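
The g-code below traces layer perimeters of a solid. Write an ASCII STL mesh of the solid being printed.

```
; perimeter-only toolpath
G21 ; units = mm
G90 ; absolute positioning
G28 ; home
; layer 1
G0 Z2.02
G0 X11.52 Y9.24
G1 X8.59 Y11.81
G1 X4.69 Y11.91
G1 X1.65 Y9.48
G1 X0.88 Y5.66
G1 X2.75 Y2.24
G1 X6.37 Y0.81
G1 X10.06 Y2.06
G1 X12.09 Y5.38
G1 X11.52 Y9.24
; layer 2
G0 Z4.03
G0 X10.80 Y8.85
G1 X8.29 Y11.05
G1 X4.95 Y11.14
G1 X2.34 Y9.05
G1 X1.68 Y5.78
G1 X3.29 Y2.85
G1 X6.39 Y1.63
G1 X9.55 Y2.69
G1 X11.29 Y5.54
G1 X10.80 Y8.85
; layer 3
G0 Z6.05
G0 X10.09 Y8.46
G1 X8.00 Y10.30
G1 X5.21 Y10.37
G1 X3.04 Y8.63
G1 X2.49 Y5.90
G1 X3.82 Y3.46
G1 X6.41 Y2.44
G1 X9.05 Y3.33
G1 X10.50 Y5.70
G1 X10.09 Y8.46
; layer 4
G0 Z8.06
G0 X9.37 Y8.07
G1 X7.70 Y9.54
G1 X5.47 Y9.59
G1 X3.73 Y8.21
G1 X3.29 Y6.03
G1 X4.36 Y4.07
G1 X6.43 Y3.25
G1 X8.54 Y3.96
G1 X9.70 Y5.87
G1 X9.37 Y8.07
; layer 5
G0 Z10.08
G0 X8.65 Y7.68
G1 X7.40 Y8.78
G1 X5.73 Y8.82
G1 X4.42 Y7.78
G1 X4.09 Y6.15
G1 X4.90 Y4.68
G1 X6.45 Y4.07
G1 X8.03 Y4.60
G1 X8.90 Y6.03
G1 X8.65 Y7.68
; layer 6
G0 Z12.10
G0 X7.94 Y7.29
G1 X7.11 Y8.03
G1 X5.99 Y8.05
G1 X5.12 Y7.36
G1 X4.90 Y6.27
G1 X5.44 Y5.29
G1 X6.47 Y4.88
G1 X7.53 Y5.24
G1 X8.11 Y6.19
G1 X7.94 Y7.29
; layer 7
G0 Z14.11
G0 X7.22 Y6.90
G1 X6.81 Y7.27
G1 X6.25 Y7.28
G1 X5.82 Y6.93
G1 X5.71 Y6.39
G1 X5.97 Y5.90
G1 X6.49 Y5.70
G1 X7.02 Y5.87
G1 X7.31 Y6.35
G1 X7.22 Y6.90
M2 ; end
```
solid part
  facet normal 0.0000 0.0000 -1.0000
    outer loop
      vertex 4.43 12.68 0.00
      vertex 8.89 12.57 0.00
      vertex 12.23 9.63 0.00
    endloop
  endfacet
  facet normal 0.0000 0.0000 -1.0000
    outer loop
      vertex 0.95 9.90 0.00
      vertex 4.43 12.68 0.00
      vertex 12.23 9.63 0.00
    endloop
  endfacet
  facet normal 0.0000 0.0000 -1.0000
    outer loop
      vertex 0.07 5.54 0.00
      vertex 0.95 9.90 0.00
      vertex 12.23 9.63 0.00
    endloop
  endfacet
  facet normal 0.0000 0.0000 -1.0000
    outer loop
      vertex 2.21 1.63 0.00
      vertex 0.07 5.54 0.00
      vertex 12.23 9.63 0.00
    endloop
  endfacet
  facet normal 0.0000 0.0000 -1.0000
    outer loop
      vertex 6.35 0.00 0.00
      vertex 2.21 1.63 0.00
      vertex 12.23 9.63 0.00
    endloop
  endfacet
  facet normal 0.0000 0.0000 -1.0000
    outer loop
      vertex 10.57 1.42 0.00
      vertex 6.35 0.00 0.00
      vertex 12.23 9.63 0.00
    endloop
  endfacet
  facet normal 0.0000 0.0000 -1.0000
    outer loop
      vertex 12.89 5.22 0.00
      vertex 10.57 1.42 0.00
      vertex 12.23 9.63 0.00
    endloop
  endfacet
  facet normal 0.6177 0.7018 0.3548
    outer loop
      vertex 12.23 9.63 0.00
      vertex 8.89 12.57 0.00
      vertex 6.51 6.51 16.13
    endloop
  endfacet
  facet normal 0.0231 0.9347 0.3546
    outer loop
      vertex 8.89 12.57 0.00
      vertex 4.43 12.68 0.00
      vertex 6.51 6.51 16.13
    endloop
  endfacet
  facet normal -0.5836 0.7305 0.3547
    outer loop
      vertex 4.43 12.68 0.00
      vertex 0.95 9.90 0.00
      vertex 6.51 6.51 16.13
    endloop
  endfacet
  facet normal -0.9165 0.1850 0.3548
    outer loop
      vertex 0.95 9.90 0.00
      vertex 0.07 5.54 0.00
      vertex 6.51 6.51 16.13
    endloop
  endfacet
  facet normal -0.8202 -0.4489 0.3545
    outer loop
      vertex 0.07 5.54 0.00
      vertex 2.21 1.63 0.00
      vertex 6.51 6.51 16.13
    endloop
  endfacet
  facet normal -0.3425 -0.8700 0.3545
    outer loop
      vertex 2.21 1.63 0.00
      vertex 6.35 0.00 0.00
      vertex 6.51 6.51 16.13
    endloop
  endfacet
  facet normal 0.2982 -0.8862 0.3547
    outer loop
      vertex 6.35 0.00 0.00
      vertex 10.57 1.42 0.00
      vertex 6.51 6.51 16.13
    endloop
  endfacet
  facet normal 0.7980 -0.4872 0.3546
    outer loop
      vertex 10.57 1.42 0.00
      vertex 12.89 5.22 0.00
      vertex 6.51 6.51 16.13
    endloop
  endfacet
  facet normal 0.9247 0.1384 0.3547
    outer loop
      vertex 12.89 5.22 0.00
      vertex 12.23 9.63 0.00
      vertex 6.51 6.51 16.13
    endloop
  endfacet
endsolid part

The G0 Z moves step by Δz≈2.02 mm. The G1 loops shrink linearly with z, so the solid tapers from its base footprint up to z≈16.1. Closing with a flat bottom cap and the tapered top and triangulating gives 16 facets — a regular 9-sided pyramid, base circumscribed radius ≈ 6.51 mm, apex at z ≈ 16.1 mm.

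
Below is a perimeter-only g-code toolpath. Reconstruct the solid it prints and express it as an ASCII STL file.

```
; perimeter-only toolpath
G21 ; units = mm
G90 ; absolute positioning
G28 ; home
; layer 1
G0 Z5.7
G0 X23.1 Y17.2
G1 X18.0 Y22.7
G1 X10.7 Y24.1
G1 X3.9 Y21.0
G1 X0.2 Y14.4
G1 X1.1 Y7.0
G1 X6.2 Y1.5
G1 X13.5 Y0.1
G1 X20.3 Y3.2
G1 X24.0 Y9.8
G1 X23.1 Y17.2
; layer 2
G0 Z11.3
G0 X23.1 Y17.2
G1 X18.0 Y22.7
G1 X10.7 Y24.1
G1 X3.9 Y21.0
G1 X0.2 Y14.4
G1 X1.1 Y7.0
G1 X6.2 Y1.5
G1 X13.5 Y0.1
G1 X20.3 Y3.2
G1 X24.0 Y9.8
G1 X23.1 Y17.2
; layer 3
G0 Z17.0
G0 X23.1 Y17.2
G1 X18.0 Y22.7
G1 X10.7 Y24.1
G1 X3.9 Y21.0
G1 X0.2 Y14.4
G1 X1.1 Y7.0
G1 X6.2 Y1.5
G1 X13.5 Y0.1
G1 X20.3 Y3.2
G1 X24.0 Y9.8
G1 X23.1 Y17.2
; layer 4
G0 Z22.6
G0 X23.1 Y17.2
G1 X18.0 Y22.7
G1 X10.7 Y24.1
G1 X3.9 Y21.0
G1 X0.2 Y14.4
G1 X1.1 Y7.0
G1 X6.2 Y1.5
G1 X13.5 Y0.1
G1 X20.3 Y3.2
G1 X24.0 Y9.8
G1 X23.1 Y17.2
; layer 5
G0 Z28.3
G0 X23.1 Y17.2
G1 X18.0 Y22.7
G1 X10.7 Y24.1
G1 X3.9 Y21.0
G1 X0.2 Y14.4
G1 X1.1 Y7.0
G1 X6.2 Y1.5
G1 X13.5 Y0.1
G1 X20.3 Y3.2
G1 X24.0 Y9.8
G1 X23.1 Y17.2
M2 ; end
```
solid part
  facet normal 0.0000 0.0000 -1.0000
    outer loop
      vertex 10.7 24.1 0.0
      vertex 18.0 22.7 0.0
      vertex 23.1 17.2 0.0
    endloop
  endfacet
  facet normal 0.0000 0.0000 -1.0000
    outer loop
      vertex 3.9 21.0 0.0
      vertex 10.7 24.1 0.0
      vertex 23.1 17.2 0.0
    endloop
  endfacet
  facet normal 0.0000 0.0000 -1.0000
    outer loop
      vertex 0.2 14.4 0.0
      vertex 3.9 21.0 0.0
      vertex 23.1 17.2 0.0
    endloop
  endfacet
  facet normal 0.0000 0.0000 -1.0000
    outer loop
      vertex 1.1 7.0 0.0
      vertex 0.2 14.4 0.0
      vertex 23.1 17.2 0.0
    endloop
  endfacet
  facet normal 0.0000 0.0000 -1.0000
    outer loop
      vertex 6.2 1.5 0.0
      vertex 1.1 7.0 0.0
      vertex 23.1 17.2 0.0
    endloop
  endfacet
  facet normal 0.0000 0.0000 -1.0000
    outer loop
      vertex 13.5 0.1 0.0
      vertex 6.2 1.5 0.0
      vertex 23.1 17.2 0.0
    endloop
  endfacet
  facet normal 0.0000 0.0000 -1.0000
    outer loop
      vertex 20.3 3.2 0.0
      vertex 13.5 0.1 0.0
      vertex 23.1 17.2 0.0
    endloop
  endfacet
  facet normal 0.0000 0.0000 -1.0000
    outer loop
      vertex 24.0 9.8 0.0
      vertex 20.3 3.2 0.0
      vertex 23.1 17.2 0.0
    endloop
  endfacet
  facet normal 0.0000 0.0000 1.0000
    outer loop
      vertex 23.1 17.2 28.3
      vertex 18.0 22.7 28.3
      vertex 10.7 24.1 28.3
    endloop
  endfacet
  facet normal 0.0000 0.0000 1.0000
    outer loop
      vertex 23.1 17.2 28.3
      vertex 10.7 24.1 28.3
      vertex 3.9 21.0 28.3
    endloop
  endfacet
  facet normal 0.0000 0.0000 1.0000
    outer loop
      vertex 23.1 17.2 28.3
      vertex 3.9 21.0 28.3
      vertex 0.2 14.4 28.3
    endloop
  endfacet
  facet normal 0.0000 0.0000 1.0000
    outer loop
      vertex 23.1 17.2 28.3
      vertex 0.2 14.4 28.3
      vertex 1.1 7.0 28.3
    endloop
  endfacet
  facet normal 0.0000 0.0000 1.0000
    outer loop
      vertex 23.1 17.2 28.3
      vertex 1.1 7.0 28.3
      vertex 6.2 1.5 28.3
    endloop
  endfacet
  facet normal 0.0000 0.0000 1.0000
    outer loop
      vertex 23.1 17.2 28.3
      vertex 6.2 1.5 28.3
      vertex 13.5 0.1 28.3
    endloop
  endfacet
  facet normal 0.0000 0.0000 1.0000
    outer loop
      vertex 23.1 17.2 28.3
      vertex 13.5 0.1 28.3
      vertex 20.3 3.2 28.3
    endloop
  endfacet
  facet normal 0.0000 0.0000 1.0000
    outer loop
      vertex 23.1 17.2 28.3
      vertex 20.3 3.2 28.3
      vertex 24.0 9.8 28.3
    endloop
  endfacet
  facet normal 0.7333 0.6799 0.0000
    outer loop
      vertex 23.1 17.2 0.0
      vertex 18.0 22.7 0.0
      vertex 18.0 22.7 28.3
    endloop
  endfacet
  facet normal 0.7333 0.6799 0.0000
    outer loop
      vertex 23.1 17.2 0.0
      vertex 18.0 22.7 28.3
      vertex 23.1 17.2 28.3
    endloop
  endfacet
  facet normal 0.1883 0.9821 0.0000
    outer loop
      vertex 18.0 22.7 0.0
      vertex 10.7 24.1 0.0
      vertex 10.7 24.1 28.3
    endloop
  endfacet
  facet normal 0.1883 0.9821 0.0000
    outer loop
      vertex 18.0 22.7 0.0
      vertex 10.7 24.1 28.3
      vertex 18.0 22.7 28.3
    endloop
  endfacet
  facet normal -0.4148 0.9099 0.0000
    outer loop
      vertex 10.7 24.1 0.0
      vertex 3.9 21.0 0.0
      vertex 3.9 21.0 28.3
    endloop
  endfacet
  facet normal -0.4148 0.9099 0.0000
    outer loop
      vertex 10.7 24.1 0.0
      vertex 3.9 21.0 28.3
      vertex 10.7 24.1 28.3
    endloop
  endfacet
  facet normal -0.8723 0.4890 0.0000
    outer loop
      vertex 3.9 21.0 0.0
      vertex 0.2 14.4 0.0
      vertex 0.2 14.4 28.3
    endloop
  endfacet
  facet normal -0.8723 0.4890 0.0000
    outer loop
      vertex 3.9 21.0 0.0
      vertex 0.2 14.4 28.3
      vertex 3.9 21.0 28.3
    endloop
  endfacet
  facet normal -0.9927 -0.1207 0.0000
    outer loop
      vertex 0.2 14.4 0.0
      vertex 1.1 7.0 0.0
      vertex 1.1 7.0 28.3
    endloop
  endfacet
  facet normal -0.9927 -0.1207 0.0000
    outer loop
      vertex 0.2 14.4 0.0
      vertex 1.1 7.0 28.3
      vertex 0.2 14.4 28.3
    endloop
  endfacet
  facet normal -0.7333 -0.6799 0.0000
    outer loop
      vertex 1.1 7.0 0.0
      vertex 6.2 1.5 0.0
      vertex 6.2 1.5 28.3
    endloop
  endfacet
  facet normal -0.7333 -0.6799 0.0000
    outer loop
      vertex 1.1 7.0 0.0
      vertex 6.2 1.5 28.3
      vertex 1.1 7.0 28.3
    endloop
  endfacet
  facet normal -0.1883 -0.9821 0.0000
    outer loop
      vertex 6.2 1.5 0.0
      vertex 13.5 0.1 0.0
      vertex 13.5 0.1 28.3
    endloop
  endfacet
  facet normal -0.1883 -0.9821 0.0000
    outer loop
      vertex 6.2 1.5 0.0
      vertex 13.5 0.1 28.3
      vertex 6.2 1.5 28.3
    endloop
  endfacet
  facet normal 0.4148 -0.9099 0.0000
    outer loop
      vertex 13.5 0.1 0.0
      vertex 20.3 3.2 0.0
      vertex 20.3 3.2 28.3
    endloop
  endfacet
  facet normal 0.4148 -0.9099 0.0000
    outer loop
      vertex 13.5 0.1 0.0
      vertex 20.3 3.2 28.3
      vertex 13.5 0.1 28.3
    endloop
  endfacet
  facet normal 0.8723 -0.4890 0.0000
    outer loop
      vertex 20.3 3.2 0.0
      vertex 24.0 9.8 0.0
      vertex 24.0 9.8 28.3
    endloop
  endfacet
  facet normal 0.8723 -0.4890 0.0000
    outer loop
      vertex 20.3 3.2 0.0
      vertex 24.0 9.8 28.3
      vertex 20.3 3.2 28.3
    endloop
  endfacet
  facet normal 0.9927 0.1207 0.0000
    outer loop
      vertex 24.0 9.8 0.0
      vertex 23.1 17.2 0.0
      vertex 23.1 17.2 28.3
    endloop
  endfacet
  facet normal 0.9927 0.1207 0.0000
    outer loop
      vertex 24.0 9.8 0.0
      vertex 23.1 17.2 28.3
      vertex 24.0 9.8 28.3
    endloop
  endfacet
endsolid part

The G0 Z moves step by Δz≈5.7 mm. Every layer's G1 loop is the same polygon, so the solid is a straight extrusion of it from z=0 to z≈28.3. Closing with flat bottom and top caps and triangulating gives 36 facets — a regular 10-sided prism (a cylinder approximated with 10 flat sides), circumscribed radius ≈ 12.1 mm, height ≈ 28.3 mm.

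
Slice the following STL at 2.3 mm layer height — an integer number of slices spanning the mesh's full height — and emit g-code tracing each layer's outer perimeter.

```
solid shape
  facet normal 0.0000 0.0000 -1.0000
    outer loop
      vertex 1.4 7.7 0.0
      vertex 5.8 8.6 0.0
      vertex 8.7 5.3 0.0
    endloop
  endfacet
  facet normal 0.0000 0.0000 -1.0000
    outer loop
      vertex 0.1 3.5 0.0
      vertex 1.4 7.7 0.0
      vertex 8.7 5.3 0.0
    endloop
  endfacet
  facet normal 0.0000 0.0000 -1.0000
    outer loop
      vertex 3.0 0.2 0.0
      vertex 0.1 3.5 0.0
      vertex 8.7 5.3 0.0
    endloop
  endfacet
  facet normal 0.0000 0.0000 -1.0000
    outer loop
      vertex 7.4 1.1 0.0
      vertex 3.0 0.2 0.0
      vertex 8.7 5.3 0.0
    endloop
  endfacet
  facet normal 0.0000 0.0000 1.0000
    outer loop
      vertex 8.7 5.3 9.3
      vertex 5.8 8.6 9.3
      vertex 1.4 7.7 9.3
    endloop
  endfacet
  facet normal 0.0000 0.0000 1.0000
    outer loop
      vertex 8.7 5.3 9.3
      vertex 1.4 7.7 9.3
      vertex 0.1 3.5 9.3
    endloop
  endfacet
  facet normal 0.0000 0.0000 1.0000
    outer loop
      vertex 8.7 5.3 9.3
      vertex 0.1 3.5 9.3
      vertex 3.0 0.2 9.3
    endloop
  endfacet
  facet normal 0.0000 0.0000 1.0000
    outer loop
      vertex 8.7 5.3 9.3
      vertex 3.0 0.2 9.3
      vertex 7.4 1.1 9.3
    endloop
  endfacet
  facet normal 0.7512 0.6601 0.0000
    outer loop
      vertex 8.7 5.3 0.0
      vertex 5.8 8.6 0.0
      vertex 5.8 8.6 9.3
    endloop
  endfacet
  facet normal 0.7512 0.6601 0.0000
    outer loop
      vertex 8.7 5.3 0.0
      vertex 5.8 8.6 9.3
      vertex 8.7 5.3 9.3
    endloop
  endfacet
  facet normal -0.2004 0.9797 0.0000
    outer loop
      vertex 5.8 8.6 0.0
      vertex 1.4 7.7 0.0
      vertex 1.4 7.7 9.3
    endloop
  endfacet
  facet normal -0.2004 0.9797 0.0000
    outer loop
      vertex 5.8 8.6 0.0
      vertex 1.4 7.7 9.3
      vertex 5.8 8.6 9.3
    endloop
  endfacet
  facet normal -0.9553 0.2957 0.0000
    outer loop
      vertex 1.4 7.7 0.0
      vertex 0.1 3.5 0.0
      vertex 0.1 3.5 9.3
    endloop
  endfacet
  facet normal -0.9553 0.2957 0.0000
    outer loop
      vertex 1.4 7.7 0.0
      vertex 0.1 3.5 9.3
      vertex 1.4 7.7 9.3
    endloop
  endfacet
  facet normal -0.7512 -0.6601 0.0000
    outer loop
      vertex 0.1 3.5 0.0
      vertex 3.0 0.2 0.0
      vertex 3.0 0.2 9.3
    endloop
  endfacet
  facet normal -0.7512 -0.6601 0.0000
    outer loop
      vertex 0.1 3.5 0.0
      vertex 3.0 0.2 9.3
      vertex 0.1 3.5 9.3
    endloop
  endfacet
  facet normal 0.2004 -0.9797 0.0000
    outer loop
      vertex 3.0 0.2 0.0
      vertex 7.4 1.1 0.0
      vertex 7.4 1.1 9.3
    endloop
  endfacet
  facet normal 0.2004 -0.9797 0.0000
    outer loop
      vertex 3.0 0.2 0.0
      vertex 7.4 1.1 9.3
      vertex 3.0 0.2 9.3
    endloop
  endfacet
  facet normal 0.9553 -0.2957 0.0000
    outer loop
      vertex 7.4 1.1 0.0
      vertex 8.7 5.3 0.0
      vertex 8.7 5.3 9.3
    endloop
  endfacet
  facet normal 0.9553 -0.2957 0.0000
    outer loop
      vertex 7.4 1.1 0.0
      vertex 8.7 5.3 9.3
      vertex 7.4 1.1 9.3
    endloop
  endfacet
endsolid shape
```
; perimeter-only toolpath
G21 ; units = mm
G90 ; absolute positioning
G28 ; home
; layer 1
G0 Z2.3
G0 X8.7 Y5.3
G1 X5.8 Y8.6
G1 X1.4 Y7.7
G1 X0.1 Y3.5
G1 X3.0 Y0.2
G1 X7.4 Y1.1
G1 X8.7 Y5.3
; layer 2
G0 Z4.7
G0 X8.7 Y5.3
G1 X5.8 Y8.6
G1 X1.4 Y7.7
G1 X0.1 Y3.5
G1 X3.0 Y0.2
G1 X7.4 Y1.1
G1 X8.7 Y5.3
; layer 3
G0 Z7.0
G0 X8.7 Y5.3
G1 X5.8 Y8.6
G1 X1.4 Y7.7
G1 X0.1 Y3.5
G1 X3.0 Y0.2
G1 X7.4 Y1.1
G1 X8.7 Y5.3
; layer 4
G0 Z9.3
G0 X8.7 Y5.3
G1 X5.8 Y8.6
G1 X1.4 Y7.7
G1 X0.1 Y3.5
G1 X3.0 Y0.2
G1 X7.4 Y1.1
G1 X8.7 Y5.3
M2 ; end

The solid is a regular 6-sided prism (a cylinder approximated with 6 flat sides), circumscribed radius ≈ 4.4 mm, height ≈ 9.3 mm. Slicing at Δz = 2.3 mm — 4 equal slices spanning the solid's height, so layer i sits at z = i·h/4 — gives 4 non-empty perimeters. Each is a 6-segment closed polygon; G0 lifts to the layer z and rapids to the start vertex, then G1 traces the edges.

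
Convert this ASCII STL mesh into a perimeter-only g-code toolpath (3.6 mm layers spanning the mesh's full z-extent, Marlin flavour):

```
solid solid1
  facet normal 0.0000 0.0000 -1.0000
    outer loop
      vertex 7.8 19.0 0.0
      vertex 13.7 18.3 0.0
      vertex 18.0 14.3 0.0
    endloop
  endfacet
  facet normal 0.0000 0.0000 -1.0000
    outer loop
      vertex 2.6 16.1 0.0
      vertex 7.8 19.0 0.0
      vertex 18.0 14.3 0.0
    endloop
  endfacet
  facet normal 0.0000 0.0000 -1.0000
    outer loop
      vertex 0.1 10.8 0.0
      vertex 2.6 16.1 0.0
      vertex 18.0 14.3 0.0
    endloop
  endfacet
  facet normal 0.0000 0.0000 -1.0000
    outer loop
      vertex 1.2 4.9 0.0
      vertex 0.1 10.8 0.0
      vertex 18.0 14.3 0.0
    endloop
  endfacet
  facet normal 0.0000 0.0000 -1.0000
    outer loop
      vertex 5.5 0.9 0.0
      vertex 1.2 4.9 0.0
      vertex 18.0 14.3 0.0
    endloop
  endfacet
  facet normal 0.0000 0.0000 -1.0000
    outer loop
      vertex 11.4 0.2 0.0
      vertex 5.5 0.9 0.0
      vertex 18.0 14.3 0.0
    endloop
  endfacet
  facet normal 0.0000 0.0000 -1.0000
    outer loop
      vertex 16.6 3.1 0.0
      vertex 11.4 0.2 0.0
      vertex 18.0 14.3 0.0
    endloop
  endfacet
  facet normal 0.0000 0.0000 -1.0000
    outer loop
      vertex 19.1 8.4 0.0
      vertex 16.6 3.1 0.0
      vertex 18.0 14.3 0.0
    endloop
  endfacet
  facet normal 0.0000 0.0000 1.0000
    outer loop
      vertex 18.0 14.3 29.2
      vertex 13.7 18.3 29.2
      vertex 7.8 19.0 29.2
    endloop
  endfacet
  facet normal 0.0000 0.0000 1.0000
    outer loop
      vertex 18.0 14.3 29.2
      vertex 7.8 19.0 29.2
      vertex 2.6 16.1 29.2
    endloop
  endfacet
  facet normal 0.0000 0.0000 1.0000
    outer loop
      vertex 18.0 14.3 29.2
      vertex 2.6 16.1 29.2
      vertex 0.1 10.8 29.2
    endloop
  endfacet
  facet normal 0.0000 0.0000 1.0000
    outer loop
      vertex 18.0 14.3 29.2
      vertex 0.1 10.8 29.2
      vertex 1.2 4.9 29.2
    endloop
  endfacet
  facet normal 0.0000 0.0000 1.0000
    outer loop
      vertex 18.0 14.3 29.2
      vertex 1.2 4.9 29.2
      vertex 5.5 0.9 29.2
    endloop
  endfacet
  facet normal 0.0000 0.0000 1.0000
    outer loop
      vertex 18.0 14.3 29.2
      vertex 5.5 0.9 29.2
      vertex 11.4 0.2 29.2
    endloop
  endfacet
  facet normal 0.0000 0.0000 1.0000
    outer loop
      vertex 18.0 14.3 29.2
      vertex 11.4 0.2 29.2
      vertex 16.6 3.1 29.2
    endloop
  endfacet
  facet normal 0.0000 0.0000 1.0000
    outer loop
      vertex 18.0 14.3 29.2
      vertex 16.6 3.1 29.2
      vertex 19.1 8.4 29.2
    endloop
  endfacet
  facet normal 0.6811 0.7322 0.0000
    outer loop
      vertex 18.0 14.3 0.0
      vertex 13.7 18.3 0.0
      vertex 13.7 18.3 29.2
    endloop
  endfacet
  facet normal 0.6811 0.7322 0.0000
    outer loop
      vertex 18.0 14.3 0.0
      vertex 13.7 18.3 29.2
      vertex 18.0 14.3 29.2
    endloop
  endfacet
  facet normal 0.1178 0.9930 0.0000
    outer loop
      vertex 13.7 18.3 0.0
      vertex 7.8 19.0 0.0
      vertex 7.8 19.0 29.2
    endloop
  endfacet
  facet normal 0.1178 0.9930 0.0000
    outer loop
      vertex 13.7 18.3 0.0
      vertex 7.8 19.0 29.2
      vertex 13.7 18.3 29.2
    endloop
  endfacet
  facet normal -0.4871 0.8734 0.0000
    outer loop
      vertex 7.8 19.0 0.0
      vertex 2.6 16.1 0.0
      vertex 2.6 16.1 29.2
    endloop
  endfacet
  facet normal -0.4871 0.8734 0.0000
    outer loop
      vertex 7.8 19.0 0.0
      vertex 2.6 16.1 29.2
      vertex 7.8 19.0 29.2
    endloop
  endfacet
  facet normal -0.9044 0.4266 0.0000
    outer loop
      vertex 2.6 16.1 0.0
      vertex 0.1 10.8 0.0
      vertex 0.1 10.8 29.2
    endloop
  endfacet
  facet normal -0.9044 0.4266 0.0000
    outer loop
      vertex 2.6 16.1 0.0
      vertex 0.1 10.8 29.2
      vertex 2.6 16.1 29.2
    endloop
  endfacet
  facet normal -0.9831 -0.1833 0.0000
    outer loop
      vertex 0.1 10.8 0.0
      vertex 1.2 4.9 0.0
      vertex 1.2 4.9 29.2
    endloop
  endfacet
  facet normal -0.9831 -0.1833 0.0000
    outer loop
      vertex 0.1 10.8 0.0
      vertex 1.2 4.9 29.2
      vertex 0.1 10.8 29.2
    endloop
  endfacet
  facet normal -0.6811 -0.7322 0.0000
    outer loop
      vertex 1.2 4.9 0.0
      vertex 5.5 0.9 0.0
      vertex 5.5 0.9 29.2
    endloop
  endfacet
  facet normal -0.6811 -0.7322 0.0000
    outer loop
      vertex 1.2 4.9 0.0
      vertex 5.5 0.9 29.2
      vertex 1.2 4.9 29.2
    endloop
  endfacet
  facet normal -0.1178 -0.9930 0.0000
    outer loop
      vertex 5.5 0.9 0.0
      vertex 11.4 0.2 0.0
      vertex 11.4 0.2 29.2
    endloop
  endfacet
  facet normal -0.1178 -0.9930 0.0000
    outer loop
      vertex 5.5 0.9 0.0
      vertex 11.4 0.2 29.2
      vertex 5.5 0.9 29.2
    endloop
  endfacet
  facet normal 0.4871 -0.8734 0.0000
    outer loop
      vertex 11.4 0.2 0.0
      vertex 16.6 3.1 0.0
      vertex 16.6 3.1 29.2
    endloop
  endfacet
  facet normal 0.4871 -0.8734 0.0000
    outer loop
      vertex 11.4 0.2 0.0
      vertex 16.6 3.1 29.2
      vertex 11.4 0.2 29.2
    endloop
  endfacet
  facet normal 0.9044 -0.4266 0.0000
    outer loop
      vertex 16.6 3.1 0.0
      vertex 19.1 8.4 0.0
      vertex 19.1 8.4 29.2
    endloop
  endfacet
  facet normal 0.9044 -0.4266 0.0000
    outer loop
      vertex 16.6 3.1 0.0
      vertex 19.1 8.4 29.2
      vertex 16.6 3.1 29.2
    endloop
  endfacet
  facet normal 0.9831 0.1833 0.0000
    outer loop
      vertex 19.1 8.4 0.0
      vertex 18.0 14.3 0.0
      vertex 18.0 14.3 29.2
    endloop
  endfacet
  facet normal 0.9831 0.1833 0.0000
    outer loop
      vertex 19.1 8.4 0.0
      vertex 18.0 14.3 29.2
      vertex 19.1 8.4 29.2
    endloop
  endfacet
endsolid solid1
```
; perimeter-only toolpath
G21 ; units = mm
G90 ; absolute positioning
G28 ; home
; layer 1
G0 Z3.6
G0 X18.0 Y14.3
G1 X13.7 Y18.3
G1 X7.8 Y19.0
G1 X2.6 Y16.1
G1 X0.1 Y10.8
G1 X1.2 Y4.9
G1 X5.5 Y0.9
G1 X11.4 Y0.2
G1 X16.6 Y3.1
G1 X19.1 Y8.4
G1 X18.0 Y14.3
; layer 2
G0 Z7.3
G0 X18.0 Y14.3
G1 X13.7 Y18.3
G1 X7.8 Y19.0
G1 X2.6 Y16.1
G1 X0.1 Y10.8
G1 X1.2 Y4.9
G1 X5.5 Y0.9
G1 X11.4 Y0.2
G1 X16.6 Y3.1
G1 X19.1 Y8.4
G1 X18.0 Y14.3
; layer 3
G0 Z10.9
G0 X18.0 Y14.3
G1 X13.7 Y18.3
G1 X7.8 Y19.0
G1 X2.6 Y16.1
G1 X0.1 Y10.8
G1 X1.2 Y4.9
G1 X5.5 Y0.9
G1 X11.4 Y0.2
G1 X16.6 Y3.1
G1 X19.1 Y8.4
G1 X18.0 Y14.3
; layer 4
G0 Z14.6
G0 X18.0 Y14.3
G1 X13.7 Y18.3
G1 X7.8 Y19.0
G1 X2.6 Y16.1
G1 X0.1 Y10.8
G1 X1.2 Y4.9
G1 X5.5 Y0.9
G1 X11.4 Y0.2
G1 X16.6 Y3.1
G1 X19.1 Y8.4
G1 X18.0 Y14.3
; layer 5
G0 Z18.2
G0 X18.0 Y14.3
G1 X13.7 Y18.3
G1 X7.8 Y19.0
G1 X2.6 Y16.1
G1 X0.1 Y10.8
G1 X1.2 Y4.9
G1 X5.5 Y0.9
G1 X11.4 Y0.2
G1 X16.6 Y3.1
G1 X19.1 Y8.4
G1 X18.0 Y14.3
; layer 6
G0 Z21.9
G0 X18.0 Y14.3
G1 X13.7 Y18.3
G1 X7.8 Y19.0
G1 X2.6 Y16.1
G1 X0.1 Y10.8
G1 X1.2 Y4.9
G1 X5.5 Y0.9
G1 X11.4 Y0.2
G1 X16.6 Y3.1
G1 X19.1 Y8.4
G1 X18.0 Y14.3
; layer 7
G0 Z25.6
G0 X18.0 Y14.3
G1 X13.7 Y18.3
G1 X7.8 Y19.0
G1 X2.6 Y16.1
G1 X0.1 Y10.8
G1 X1.2 Y4.9
G1 X5.5 Y0.9
G1 X11.4 Y0.2
G1 X16.6 Y3.1
G1 X19.1 Y8.4
G1 X18.0 Y14.3
; layer 8
G0 Z29.2
G0 X18.0 Y14.3
G1 X13.7 Y18.3
G1 X7.8 Y19.0
G1 X2.6 Y16.1
G1 X0.1 Y10.8
G1 X1.2 Y4.9
G1 X5.5 Y0.9
G1 X11.4 Y0.2
G1 X16.6 Y3.1
G1 X19.1 Y8.4
G1 X18.0 Y14.3
M2 ; end

The solid is a regular 10-sided prism (a cylinder approximated with 10 flat sides), circumscribed radius ≈ 9.6 mm, height ≈ 29.2 mm. Slicing at Δz = 3.6 mm — 8 equal slices spanning the solid's height, so layer i sits at z = i·h/8 — gives 8 non-empty perimeters. Each is a 10-segment closed polygon; G0 lifts to the layer z and rapids to the start vertex, then G1 traces the edges.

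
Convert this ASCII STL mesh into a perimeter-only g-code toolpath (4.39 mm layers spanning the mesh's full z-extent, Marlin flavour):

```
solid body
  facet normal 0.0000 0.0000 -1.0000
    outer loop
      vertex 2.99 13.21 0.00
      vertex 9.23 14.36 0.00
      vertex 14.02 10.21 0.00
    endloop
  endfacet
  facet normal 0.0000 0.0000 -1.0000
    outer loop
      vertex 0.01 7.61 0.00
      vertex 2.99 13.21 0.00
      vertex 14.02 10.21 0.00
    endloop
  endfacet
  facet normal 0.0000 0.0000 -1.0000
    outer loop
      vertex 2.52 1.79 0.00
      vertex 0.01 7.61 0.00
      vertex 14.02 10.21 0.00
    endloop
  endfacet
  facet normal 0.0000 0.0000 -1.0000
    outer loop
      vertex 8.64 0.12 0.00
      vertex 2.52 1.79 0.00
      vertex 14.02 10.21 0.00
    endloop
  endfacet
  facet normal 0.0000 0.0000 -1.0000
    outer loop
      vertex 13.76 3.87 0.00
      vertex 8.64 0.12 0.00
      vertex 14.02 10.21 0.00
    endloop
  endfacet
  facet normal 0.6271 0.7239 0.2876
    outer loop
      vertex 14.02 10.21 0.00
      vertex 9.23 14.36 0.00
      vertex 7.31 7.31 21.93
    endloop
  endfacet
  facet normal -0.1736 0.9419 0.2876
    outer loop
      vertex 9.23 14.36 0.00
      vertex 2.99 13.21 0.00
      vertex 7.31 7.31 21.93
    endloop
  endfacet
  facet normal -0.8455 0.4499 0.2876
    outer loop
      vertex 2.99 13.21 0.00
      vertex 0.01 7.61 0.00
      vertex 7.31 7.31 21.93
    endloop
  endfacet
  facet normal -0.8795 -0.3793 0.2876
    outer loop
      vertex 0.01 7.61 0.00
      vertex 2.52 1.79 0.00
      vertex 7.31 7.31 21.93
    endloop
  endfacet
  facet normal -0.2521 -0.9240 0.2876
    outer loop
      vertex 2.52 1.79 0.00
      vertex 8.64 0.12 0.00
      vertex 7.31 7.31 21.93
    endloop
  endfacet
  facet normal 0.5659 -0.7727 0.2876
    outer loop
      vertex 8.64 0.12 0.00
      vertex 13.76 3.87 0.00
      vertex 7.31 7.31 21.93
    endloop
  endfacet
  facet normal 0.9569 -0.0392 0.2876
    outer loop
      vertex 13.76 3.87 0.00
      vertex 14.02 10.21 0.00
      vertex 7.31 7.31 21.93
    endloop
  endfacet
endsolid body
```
; perimeter-only toolpath
G21 ; units = mm
G90 ; absolute positioning
G28 ; home
; layer 1
G0 Z4.39
G0 X12.68 Y9.63
G1 X8.85 Y12.95
G1 X3.85 Y12.03
G1 X1.47 Y7.55
G1 X3.48 Y2.89
G1 X8.37 Y1.56
G1 X12.47 Y4.56
G1 X12.68 Y9.63
; layer 2
G0 Z8.77
G0 X11.34 Y9.05
G1 X8.46 Y11.54
G1 X4.72 Y10.85
G1 X2.93 Y7.49
G1 X4.44 Y4.00
G1 X8.11 Y3.00
G1 X11.18 Y5.25
G1 X11.34 Y9.05
; layer 3
G0 Z13.16
G0 X9.99 Y8.47
G1 X8.08 Y10.13
G1 X5.58 Y9.67
G1 X4.39 Y7.43
G1 X5.39 Y5.10
G1 X7.84 Y4.43
G1 X9.89 Y5.93
G1 X9.99 Y8.47
; layer 4
G0 Z17.54
G0 X8.65 Y7.89
G1 X7.69 Y8.72
G1 X6.45 Y8.49
G1 X5.85 Y7.37
G1 X6.35 Y6.21
G1 X7.58 Y5.87
G1 X8.60 Y6.62
G1 X8.65 Y7.89
M2 ; end

The solid is a regular 7-sided pyramid, base circumscribed radius ≈ 7.31 mm, apex at z ≈ 21.9 mm. Slicing at Δz = 4.39 mm — 5 equal slices spanning the solid's height, so layer i sits at z = i·h/5 — gives 4 non-empty perimeters. Each is a 7-segment closed polygon; G0 lifts to the layer z and rapids to the start vertex, then G1 traces the edges. The cross-section shrinks linearly with z (the slice at the apex is degenerate and omitted).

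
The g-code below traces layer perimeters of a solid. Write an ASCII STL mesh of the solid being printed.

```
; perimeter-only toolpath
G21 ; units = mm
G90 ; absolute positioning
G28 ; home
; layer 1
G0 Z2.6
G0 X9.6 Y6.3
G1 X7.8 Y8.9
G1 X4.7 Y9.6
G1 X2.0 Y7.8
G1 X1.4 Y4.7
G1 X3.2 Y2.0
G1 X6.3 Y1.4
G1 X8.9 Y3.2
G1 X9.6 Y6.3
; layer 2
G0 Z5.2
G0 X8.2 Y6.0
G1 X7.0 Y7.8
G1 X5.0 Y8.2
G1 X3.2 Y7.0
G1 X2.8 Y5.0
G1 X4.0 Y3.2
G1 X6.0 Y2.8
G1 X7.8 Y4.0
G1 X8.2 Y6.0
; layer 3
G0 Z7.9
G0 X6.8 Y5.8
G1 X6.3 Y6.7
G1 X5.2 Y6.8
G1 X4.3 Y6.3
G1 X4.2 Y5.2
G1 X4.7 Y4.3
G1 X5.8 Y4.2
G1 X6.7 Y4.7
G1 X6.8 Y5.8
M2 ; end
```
solid part
  facet normal 0.0000 0.0000 -1.0000
    outer loop
      vertex 4.4 10.9 0.0
      vertex 8.6 10.1 0.0
      vertex 10.9 6.6 0.0
    endloop
  endfacet
  facet normal 0.0000 0.0000 -1.0000
    outer loop
      vertex 0.9 8.6 0.0
      vertex 4.4 10.9 0.0
      vertex 10.9 6.6 0.0
    endloop
  endfacet
  facet normal 0.0000 0.0000 -1.0000
    outer loop
      vertex 0.1 4.4 0.0
      vertex 0.9 8.6 0.0
      vertex 10.9 6.6 0.0
    endloop
  endfacet
  facet normal 0.0000 0.0000 -1.0000
    outer loop
      vertex 2.4 0.9 0.0
      vertex 0.1 4.4 0.0
      vertex 10.9 6.6 0.0
    endloop
  endfacet
  facet normal 0.0000 0.0000 -1.0000
    outer loop
      vertex 6.6 0.1 0.0
      vertex 2.4 0.9 0.0
      vertex 10.9 6.6 0.0
    endloop
  endfacet
  facet normal 0.0000 0.0000 -1.0000
    outer loop
      vertex 10.1 2.4 0.0
      vertex 6.6 0.1 0.0
      vertex 10.9 6.6 0.0
    endloop
  endfacet
  facet normal 0.7512 0.4937 0.4381
    outer loop
      vertex 10.9 6.6 0.0
      vertex 8.6 10.1 0.0
      vertex 5.5 5.5 10.5
    endloop
  endfacet
  facet normal 0.1683 0.8837 0.4368
    outer loop
      vertex 8.6 10.1 0.0
      vertex 4.4 10.9 0.0
      vertex 5.5 5.5 10.5
    endloop
  endfacet
  facet normal -0.4937 0.7512 0.4381
    outer loop
      vertex 4.4 10.9 0.0
      vertex 0.9 8.6 0.0
      vertex 5.5 5.5 10.5
    endloop
  endfacet
  facet normal -0.8837 0.1683 0.4368
    outer loop
      vertex 0.9 8.6 0.0
      vertex 0.1 4.4 0.0
      vertex 5.5 5.5 10.5
    endloop
  endfacet
  facet normal -0.7512 -0.4937 0.4381
    outer loop
      vertex 0.1 4.4 0.0
      vertex 2.4 0.9 0.0
      vertex 5.5 5.5 10.5
    endloop
  endfacet
  facet normal -0.1683 -0.8837 0.4368
    outer loop
      vertex 2.4 0.9 0.0
      vertex 6.6 0.1 0.0
      vertex 5.5 5.5 10.5
    endloop
  endfacet
  facet normal 0.4937 -0.7512 0.4381
    outer loop
      vertex 6.6 0.1 0.0
      vertex 10.1 2.4 0.0
      vertex 5.5 5.5 10.5
    endloop
  endfacet
  facet normal 0.8837 -0.1683 0.4368
    outer loop
      vertex 10.1 2.4 0.0
      vertex 10.9 6.6 0.0
      vertex 5.5 5.5 10.5
    endloop
  endfacet
endsolid part

The G0 Z moves step by Δz≈2.6 mm. The G1 loops shrink linearly with z, so the solid tapers from its base footprint up to z≈10.5. Closing with a flat bottom cap and the tapered top and triangulating gives 14 facets — a regular 8-sided pyramid, base circumscribed radius ≈ 5.5 mm, apex at z ≈ 10.5 mm.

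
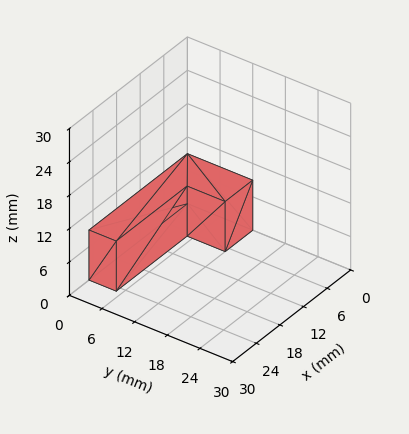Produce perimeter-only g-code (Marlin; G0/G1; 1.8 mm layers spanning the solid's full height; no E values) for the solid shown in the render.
Reading the render: the shape is an L-shaped prism: outer 25 × 12 mm, arm thicknesses ≈ 5 mm (horizontal) and 7 mm (vertical), extruded 9 mm in z (dimensions read to the nearest mm from the axis ticks). For the g-code, the solid's height is divided into equal slices at the stated Δz and each level perimeter traced with G1 moves after a G0 lift.

; perimeter-only toolpath
G21 ; units = mm
G90 ; absolute positioning
G28 ; home
; layer 1
G0 Z1.8
G0 X0.0 Y0.0
G1 X25.0 Y0.0
G1 X25.0 Y5.0
G1 X7.0 Y5.0
G1 X7.0 Y12.0
G1 X0.0 Y12.0
G1 X0.0 Y0.0
; layer 2
G0 Z3.6
G0 X0.0 Y0.0
G1 X25.0 Y0.0
G1 X25.0 Y5.0
G1 X7.0 Y5.0
G1 X7.0 Y12.0
G1 X0.0 Y12.0
G1 X0.0 Y0.0
; layer 3
G0 Z5.4
G0 X0.0 Y0.0
G1 X25.0 Y0.0
G1 X25.0 Y5.0
G1 X7.0 Y5.0
G1 X7.0 Y12.0
G1 X0.0 Y12.0
G1 X0.0 Y0.0
; layer 4
G0 Z7.2
G0 X0.0 Y0.0
G1 X25.0 Y0.0
G1 X25.0 Y5.0
G1 X7.0 Y5.0
G1 X7.0 Y12.0
G1 X0.0 Y12.0
G1 X0.0 Y0.0
; layer 5
G0 Z9.0
G0 X0.0 Y0.0
G1 X25.0 Y0.0
G1 X25.0 Y5.0
G1 X7.0 Y5.0
G1 X7.0 Y12.0
G1 X0.0 Y12.0
G1 X0.0 Y0.0
M2 ; end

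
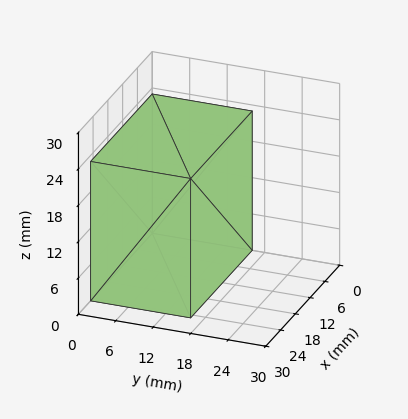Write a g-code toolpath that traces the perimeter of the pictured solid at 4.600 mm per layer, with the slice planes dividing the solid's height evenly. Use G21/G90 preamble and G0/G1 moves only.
Reading the render: the shape is a rectangular box, roughly 25 × 16 mm footprint and 23 mm tall (dimensions read to the nearest mm from the axis ticks). For the g-code, the solid's height is divided into equal slices at the stated Δz and each level perimeter traced with G1 moves after a G0 lift.

; perimeter-only toolpath
G21 ; units = mm
G90 ; absolute positioning
G28 ; home
; layer 1
G0 Z4.600
G0 X0.000 Y0.000
G1 X25.000 Y0.000
G1 X25.000 Y16.000
G1 X0.000 Y16.000
G1 X0.000 Y0.000
; layer 2
G0 Z9.200
G0 X0.000 Y0.000
G1 X25.000 Y0.000
G1 X25.000 Y16.000
G1 X0.000 Y16.000
G1 X0.000 Y0.000
; layer 3
G0 Z13.800
G0 X0.000 Y0.000
G1 X25.000 Y0.000
G1 X25.000 Y16.000
G1 X0.000 Y16.000
G1 X0.000 Y0.000
; layer 4
G0 Z18.400
G0 X0.000 Y0.000
G1 X25.000 Y0.000
G1 X25.000 Y16.000
G1 X0.000 Y16.000
G1 X0.000 Y0.000
; layer 5
G0 Z23.000
G0 X0.000 Y0.000
G1 X25.000 Y0.000
G1 X25.000 Y16.000
G1 X0.000 Y16.000
G1 X0.000 Y0.000
M2 ; end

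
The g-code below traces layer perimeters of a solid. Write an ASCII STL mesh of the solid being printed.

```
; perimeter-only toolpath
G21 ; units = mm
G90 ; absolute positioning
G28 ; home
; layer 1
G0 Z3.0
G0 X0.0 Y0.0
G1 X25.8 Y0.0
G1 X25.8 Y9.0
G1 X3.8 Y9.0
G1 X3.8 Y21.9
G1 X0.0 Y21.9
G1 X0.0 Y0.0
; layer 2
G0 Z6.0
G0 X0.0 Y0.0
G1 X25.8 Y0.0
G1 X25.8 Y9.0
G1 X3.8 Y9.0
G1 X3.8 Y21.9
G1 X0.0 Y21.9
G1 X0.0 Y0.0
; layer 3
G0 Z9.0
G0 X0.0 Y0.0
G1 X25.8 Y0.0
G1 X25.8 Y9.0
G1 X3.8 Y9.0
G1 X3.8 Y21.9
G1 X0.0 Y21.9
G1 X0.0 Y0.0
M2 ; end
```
solid part
  facet normal 0.0000 0.0000 -1.0000
    outer loop
      vertex 25.8 9.0 0.0
      vertex 25.8 0.0 0.0
      vertex 0.0 0.0 0.0
    endloop
  endfacet
  facet normal 0.0000 0.0000 -1.0000
    outer loop
      vertex 3.8 9.0 0.0
      vertex 25.8 9.0 0.0
      vertex 0.0 0.0 0.0
    endloop
  endfacet
  facet normal 0.0000 0.0000 -1.0000
    outer loop
      vertex 3.8 21.9 0.0
      vertex 3.8 9.0 0.0
      vertex 0.0 0.0 0.0
    endloop
  endfacet
  facet normal 0.0000 0.0000 -1.0000
    outer loop
      vertex 0.0 21.9 0.0
      vertex 3.8 21.9 0.0
      vertex 0.0 0.0 0.0
    endloop
  endfacet
  facet normal 0.0000 0.0000 1.0000
    outer loop
      vertex 0.0 0.0 9.0
      vertex 25.8 0.0 9.0
      vertex 25.8 9.0 9.0
    endloop
  endfacet
  facet normal 0.0000 0.0000 1.0000
    outer loop
      vertex 0.0 0.0 9.0
      vertex 25.8 9.0 9.0
      vertex 3.8 9.0 9.0
    endloop
  endfacet
  facet normal 0.0000 0.0000 1.0000
    outer loop
      vertex 0.0 0.0 9.0
      vertex 3.8 9.0 9.0
      vertex 3.8 21.9 9.0
    endloop
  endfacet
  facet normal 0.0000 0.0000 1.0000
    outer loop
      vertex 0.0 0.0 9.0
      vertex 3.8 21.9 9.0
      vertex 0.0 21.9 9.0
    endloop
  endfacet
  facet normal 0.0000 -1.0000 0.0000
    outer loop
      vertex 0.0 0.0 0.0
      vertex 25.8 0.0 0.0
      vertex 25.8 0.0 9.0
    endloop
  endfacet
  facet normal 0.0000 -1.0000 0.0000
    outer loop
      vertex 0.0 0.0 0.0
      vertex 25.8 0.0 9.0
      vertex 0.0 0.0 9.0
    endloop
  endfacet
  facet normal 1.0000 0.0000 0.0000
    outer loop
      vertex 25.8 0.0 0.0
      vertex 25.8 9.0 0.0
      vertex 25.8 9.0 9.0
    endloop
  endfacet
  facet normal 1.0000 0.0000 0.0000
    outer loop
      vertex 25.8 0.0 0.0
      vertex 25.8 9.0 9.0
      vertex 25.8 0.0 9.0
    endloop
  endfacet
  facet normal 0.0000 1.0000 0.0000
    outer loop
      vertex 25.8 9.0 0.0
      vertex 3.8 9.0 0.0
      vertex 3.8 9.0 9.0
    endloop
  endfacet
  facet normal 0.0000 1.0000 0.0000
    outer loop
      vertex 25.8 9.0 0.0
      vertex 3.8 9.0 9.0
      vertex 25.8 9.0 9.0
    endloop
  endfacet
  facet normal 1.0000 0.0000 0.0000
    outer loop
      vertex 3.8 9.0 0.0
      vertex 3.8 21.9 0.0
      vertex 3.8 21.9 9.0
    endloop
  endfacet
  facet normal 1.0000 0.0000 0.0000
    outer loop
      vertex 3.8 9.0 0.0
      vertex 3.8 21.9 9.0
      vertex 3.8 9.0 9.0
    endloop
  endfacet
  facet normal 0.0000 1.0000 0.0000
    outer loop
      vertex 3.8 21.9 0.0
      vertex 0.0 21.9 0.0
      vertex 0.0 21.9 9.0
    endloop
  endfacet
  facet normal 0.0000 1.0000 0.0000
    outer loop
      vertex 3.8 21.9 0.0
      vertex 0.0 21.9 9.0
      vertex 3.8 21.9 9.0
    endloop
  endfacet
  facet normal -1.0000 0.0000 0.0000
    outer loop
      vertex 0.0 21.9 0.0
      vertex 0.0 0.0 0.0
      vertex 0.0 0.0 9.0
    endloop
  endfacet
  facet normal -1.0000 0.0000 0.0000
    outer loop
      vertex 0.0 21.9 0.0
      vertex 0.0 0.0 9.0
      vertex 0.0 21.9 9.0
    endloop
  endfacet
endsolid part

The G0 Z moves step by Δz≈3.0 mm. Every layer's G1 loop is the same polygon, so the solid is a straight extrusion of it from z=0 to z≈9. Closing with flat bottom and top caps and triangulating gives 20 facets — an L-shaped prism: outer 25.8 × 21.9 mm, arm thicknesses ≈ 9 mm (horizontal) and 3.8 mm (vertical), extruded 9 mm in z.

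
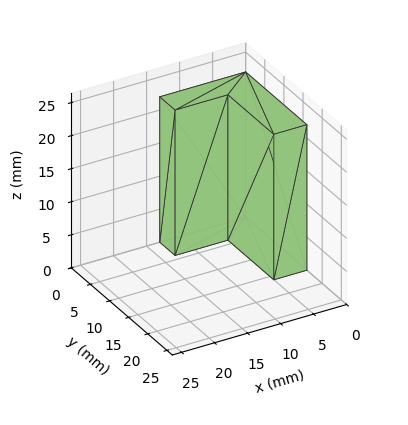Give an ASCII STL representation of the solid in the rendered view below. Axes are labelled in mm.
Reading the render: the shape is an L-shaped prism: outer 13 × 16 mm, arm thicknesses ≈ 4 mm (horizontal) and 5 mm (vertical), extruded 22 mm in z (dimensions read to the nearest mm from the axis ticks). For the STL, each face is triangulated and given an outward normal.

solid part
  facet normal 0.0000 0.0000 -1.0000
    outer loop
      vertex 13.00 4.00 0.00
      vertex 13.00 0.00 0.00
      vertex 0.00 0.00 0.00
    endloop
  endfacet
  facet normal 0.0000 0.0000 -1.0000
    outer loop
      vertex 5.00 4.00 0.00
      vertex 13.00 4.00 0.00
      vertex 0.00 0.00 0.00
    endloop
  endfacet
  facet normal 0.0000 0.0000 -1.0000
    outer loop
      vertex 5.00 16.00 0.00
      vertex 5.00 4.00 0.00
      vertex 0.00 0.00 0.00
    endloop
  endfacet
  facet normal 0.0000 0.0000 -1.0000
    outer loop
      vertex 0.00 16.00 0.00
      vertex 5.00 16.00 0.00
      vertex 0.00 0.00 0.00
    endloop
  endfacet
  facet normal 0.0000 0.0000 1.0000
    outer loop
      vertex 0.00 0.00 22.00
      vertex 13.00 0.00 22.00
      vertex 13.00 4.00 22.00
    endloop
  endfacet
  facet normal 0.0000 0.0000 1.0000
    outer loop
      vertex 0.00 0.00 22.00
      vertex 13.00 4.00 22.00
      vertex 5.00 4.00 22.00
    endloop
  endfacet
  facet normal 0.0000 0.0000 1.0000
    outer loop
      vertex 0.00 0.00 22.00
      vertex 5.00 4.00 22.00
      vertex 5.00 16.00 22.00
    endloop
  endfacet
  facet normal 0.0000 0.0000 1.0000
    outer loop
      vertex 0.00 0.00 22.00
      vertex 5.00 16.00 22.00
      vertex 0.00 16.00 22.00
    endloop
  endfacet
  facet normal 0.0000 -1.0000 0.0000
    outer loop
      vertex 0.00 0.00 0.00
      vertex 13.00 0.00 0.00
      vertex 13.00 0.00 22.00
    endloop
  endfacet
  facet normal 0.0000 -1.0000 0.0000
    outer loop
      vertex 0.00 0.00 0.00
      vertex 13.00 0.00 22.00
      vertex 0.00 0.00 22.00
    endloop
  endfacet
  facet normal 1.0000 0.0000 0.0000
    outer loop
      vertex 13.00 0.00 0.00
      vertex 13.00 4.00 0.00
      vertex 13.00 4.00 22.00
    endloop
  endfacet
  facet normal 1.0000 0.0000 0.0000
    outer loop
      vertex 13.00 0.00 0.00
      vertex 13.00 4.00 22.00
      vertex 13.00 0.00 22.00
    endloop
  endfacet
  facet normal 0.0000 1.0000 0.0000
    outer loop
      vertex 13.00 4.00 0.00
      vertex 5.00 4.00 0.00
      vertex 5.00 4.00 22.00
    endloop
  endfacet
  facet normal 0.0000 1.0000 0.0000
    outer loop
      vertex 13.00 4.00 0.00
      vertex 5.00 4.00 22.00
      vertex 13.00 4.00 22.00
    endloop
  endfacet
  facet normal 1.0000 0.0000 0.0000
    outer loop
      vertex 5.00 4.00 0.00
      vertex 5.00 16.00 0.00
      vertex 5.00 16.00 22.00
    endloop
  endfacet
  facet normal 1.0000 0.0000 0.0000
    outer loop
      vertex 5.00 4.00 0.00
      vertex 5.00 16.00 22.00
      vertex 5.00 4.00 22.00
    endloop
  endfacet
  facet normal 0.0000 1.0000 0.0000
    outer loop
      vertex 5.00 16.00 0.00
      vertex 0.00 16.00 0.00
      vertex 0.00 16.00 22.00
    endloop
  endfacet
  facet normal 0.0000 1.0000 0.0000
    outer loop
      vertex 5.00 16.00 0.00
      vertex 0.00 16.00 22.00
      vertex 5.00 16.00 22.00
    endloop
  endfacet
  facet normal -1.0000 0.0000 0.0000
    outer loop
      vertex 0.00 16.00 0.00
      vertex 0.00 0.00 0.00
      vertex 0.00 0.00 22.00
    endloop
  endfacet
  facet normal -1.0000 0.0000 0.0000
    outer loop
      vertex 0.00 16.00 0.00
      vertex 0.00 0.00 22.00
      vertex 0.00 16.00 22.00
    endloop
  endfacet
endsolid part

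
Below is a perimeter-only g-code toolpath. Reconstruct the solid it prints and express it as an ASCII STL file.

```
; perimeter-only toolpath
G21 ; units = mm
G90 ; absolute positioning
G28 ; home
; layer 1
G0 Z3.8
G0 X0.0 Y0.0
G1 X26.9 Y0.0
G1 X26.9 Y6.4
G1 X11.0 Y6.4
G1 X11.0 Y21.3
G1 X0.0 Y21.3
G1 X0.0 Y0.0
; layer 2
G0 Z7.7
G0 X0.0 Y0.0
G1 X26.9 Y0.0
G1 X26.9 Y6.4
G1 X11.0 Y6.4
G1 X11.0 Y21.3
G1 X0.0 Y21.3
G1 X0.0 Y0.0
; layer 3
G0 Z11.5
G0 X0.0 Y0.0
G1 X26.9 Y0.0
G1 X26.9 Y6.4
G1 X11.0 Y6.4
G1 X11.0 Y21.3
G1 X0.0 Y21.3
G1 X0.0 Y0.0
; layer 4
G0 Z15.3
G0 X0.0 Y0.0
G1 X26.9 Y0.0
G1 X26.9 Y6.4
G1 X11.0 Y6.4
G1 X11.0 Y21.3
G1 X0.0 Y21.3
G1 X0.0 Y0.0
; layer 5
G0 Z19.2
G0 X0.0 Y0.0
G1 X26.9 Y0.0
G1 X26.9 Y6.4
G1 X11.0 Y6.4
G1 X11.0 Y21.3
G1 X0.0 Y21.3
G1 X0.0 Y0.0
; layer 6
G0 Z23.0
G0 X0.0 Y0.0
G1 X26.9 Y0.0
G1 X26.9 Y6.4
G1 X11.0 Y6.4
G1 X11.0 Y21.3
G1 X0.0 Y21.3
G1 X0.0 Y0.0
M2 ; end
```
solid part
  facet normal 0.0000 0.0000 -1.0000
    outer loop
      vertex 26.9 6.4 0.0
      vertex 26.9 0.0 0.0
      vertex 0.0 0.0 0.0
    endloop
  endfacet
  facet normal 0.0000 0.0000 -1.0000
    outer loop
      vertex 11.0 6.4 0.0
      vertex 26.9 6.4 0.0
      vertex 0.0 0.0 0.0
    endloop
  endfacet
  facet normal 0.0000 0.0000 -1.0000
    outer loop
      vertex 11.0 21.3 0.0
      vertex 11.0 6.4 0.0
      vertex 0.0 0.0 0.0
    endloop
  endfacet
  facet normal 0.0000 0.0000 -1.0000
    outer loop
      vertex 0.0 21.3 0.0
      vertex 11.0 21.3 0.0
      vertex 0.0 0.0 0.0
    endloop
  endfacet
  facet normal 0.0000 0.0000 1.0000
    outer loop
      vertex 0.0 0.0 23.0
      vertex 26.9 0.0 23.0
      vertex 26.9 6.4 23.0
    endloop
  endfacet
  facet normal 0.0000 0.0000 1.0000
    outer loop
      vertex 0.0 0.0 23.0
      vertex 26.9 6.4 23.0
      vertex 11.0 6.4 23.0
    endloop
  endfacet
  facet normal 0.0000 0.0000 1.0000
    outer loop
      vertex 0.0 0.0 23.0
      vertex 11.0 6.4 23.0
      vertex 11.0 21.3 23.0
    endloop
  endfacet
  facet normal 0.0000 0.0000 1.0000
    outer loop
      vertex 0.0 0.0 23.0
      vertex 11.0 21.3 23.0
      vertex 0.0 21.3 23.0
    endloop
  endfacet
  facet normal 0.0000 -1.0000 0.0000
    outer loop
      vertex 0.0 0.0 0.0
      vertex 26.9 0.0 0.0
      vertex 26.9 0.0 23.0
    endloop
  endfacet
  facet normal 0.0000 -1.0000 0.0000
    outer loop
      vertex 0.0 0.0 0.0
      vertex 26.9 0.0 23.0
      vertex 0.0 0.0 23.0
    endloop
  endfacet
  facet normal 1.0000 0.0000 0.0000
    outer loop
      vertex 26.9 0.0 0.0
      vertex 26.9 6.4 0.0
      vertex 26.9 6.4 23.0
    endloop
  endfacet
  facet normal 1.0000 0.0000 0.0000
    outer loop
      vertex 26.9 0.0 0.0
      vertex 26.9 6.4 23.0
      vertex 26.9 0.0 23.0
    endloop
  endfacet
  facet normal 0.0000 1.0000 0.0000
    outer loop
      vertex 26.9 6.4 0.0
      vertex 11.0 6.4 0.0
      vertex 11.0 6.4 23.0
    endloop
  endfacet
  facet normal 0.0000 1.0000 0.0000
    outer loop
      vertex 26.9 6.4 0.0
      vertex 11.0 6.4 23.0
      vertex 26.9 6.4 23.0
    endloop
  endfacet
  facet normal 1.0000 0.0000 0.0000
    outer loop
      vertex 11.0 6.4 0.0
      vertex 11.0 21.3 0.0
      vertex 11.0 21.3 23.0
    endloop
  endfacet
  facet normal 1.0000 0.0000 0.0000
    outer loop
      vertex 11.0 6.4 0.0
      vertex 11.0 21.3 23.0
      vertex 11.0 6.4 23.0
    endloop
  endfacet
  facet normal 0.0000 1.0000 0.0000
    outer loop
      vertex 11.0 21.3 0.0
      vertex 0.0 21.3 0.0
      vertex 0.0 21.3 23.0
    endloop
  endfacet
  facet normal 0.0000 1.0000 0.0000
    outer loop
      vertex 11.0 21.3 0.0
      vertex 0.0 21.3 23.0
      vertex 11.0 21.3 23.0
    endloop
  endfacet
  facet normal -1.0000 0.0000 0.0000
    outer loop
      vertex 0.0 21.3 0.0
      vertex 0.0 0.0 0.0
      vertex 0.0 0.0 23.0
    endloop
  endfacet
  facet normal -1.0000 0.0000 0.0000
    outer loop
      vertex 0.0 21.3 0.0
      vertex 0.0 0.0 23.0
      vertex 0.0 21.3 23.0
    endloop
  endfacet
endsolid part

The G0 Z moves step by Δz≈3.8 mm. Every layer's G1 loop is the same polygon, so the solid is a straight extrusion of it from z=0 to z≈23. Closing with flat bottom and top caps and triangulating gives 20 facets — an L-shaped prism: outer 26.9 × 21.3 mm, arm thicknesses ≈ 6.4 mm (horizontal) and 11 mm (vertical), extruded 23 mm in z.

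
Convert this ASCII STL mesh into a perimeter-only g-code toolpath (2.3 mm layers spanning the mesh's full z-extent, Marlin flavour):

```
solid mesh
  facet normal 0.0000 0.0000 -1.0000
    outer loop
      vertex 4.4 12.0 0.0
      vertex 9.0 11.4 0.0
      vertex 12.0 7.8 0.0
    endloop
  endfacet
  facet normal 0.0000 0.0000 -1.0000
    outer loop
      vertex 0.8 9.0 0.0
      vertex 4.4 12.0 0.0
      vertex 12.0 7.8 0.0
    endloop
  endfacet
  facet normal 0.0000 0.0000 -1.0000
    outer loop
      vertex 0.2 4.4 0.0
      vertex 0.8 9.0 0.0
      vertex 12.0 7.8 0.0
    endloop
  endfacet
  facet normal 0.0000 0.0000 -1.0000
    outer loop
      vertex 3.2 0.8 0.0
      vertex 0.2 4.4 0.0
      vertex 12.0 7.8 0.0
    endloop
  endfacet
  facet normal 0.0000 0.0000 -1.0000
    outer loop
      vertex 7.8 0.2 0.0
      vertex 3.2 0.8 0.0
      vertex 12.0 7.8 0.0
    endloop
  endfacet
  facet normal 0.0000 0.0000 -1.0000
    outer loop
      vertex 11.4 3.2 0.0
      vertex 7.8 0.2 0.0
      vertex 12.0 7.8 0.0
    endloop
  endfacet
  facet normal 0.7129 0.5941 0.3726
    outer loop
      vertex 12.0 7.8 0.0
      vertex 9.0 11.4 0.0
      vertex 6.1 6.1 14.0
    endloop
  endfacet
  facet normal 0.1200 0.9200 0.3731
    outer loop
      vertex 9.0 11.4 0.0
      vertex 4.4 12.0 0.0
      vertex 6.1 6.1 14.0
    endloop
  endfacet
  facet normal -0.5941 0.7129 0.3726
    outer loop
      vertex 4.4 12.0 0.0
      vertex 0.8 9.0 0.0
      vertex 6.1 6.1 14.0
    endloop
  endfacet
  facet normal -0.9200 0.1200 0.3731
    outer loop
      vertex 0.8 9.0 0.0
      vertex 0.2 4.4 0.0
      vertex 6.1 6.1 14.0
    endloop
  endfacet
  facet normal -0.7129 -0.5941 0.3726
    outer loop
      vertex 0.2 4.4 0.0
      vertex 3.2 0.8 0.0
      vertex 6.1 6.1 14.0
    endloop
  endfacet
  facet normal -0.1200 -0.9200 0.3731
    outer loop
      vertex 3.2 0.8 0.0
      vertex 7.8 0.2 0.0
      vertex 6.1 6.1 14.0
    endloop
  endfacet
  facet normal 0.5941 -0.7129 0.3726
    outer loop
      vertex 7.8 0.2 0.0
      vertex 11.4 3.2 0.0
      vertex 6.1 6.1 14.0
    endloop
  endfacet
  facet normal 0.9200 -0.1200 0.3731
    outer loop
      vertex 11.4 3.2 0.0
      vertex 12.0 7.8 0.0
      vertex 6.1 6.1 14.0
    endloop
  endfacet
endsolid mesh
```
; perimeter-only toolpath
G21 ; units = mm
G90 ; absolute positioning
G28 ; home
; layer 1
G0 Z2.3
G0 X11.0 Y7.5
G1 X8.5 Y10.5
G1 X4.7 Y11.0
G1 X1.7 Y8.5
G1 X1.2 Y4.7
G1 X3.7 Y1.7
G1 X7.5 Y1.2
G1 X10.5 Y3.7
G1 X11.0 Y7.5
; layer 2
G0 Z4.7
G0 X10.0 Y7.2
G1 X8.0 Y9.6
G1 X5.0 Y10.0
G1 X2.6 Y8.0
G1 X2.2 Y5.0
G1 X4.2 Y2.6
G1 X7.2 Y2.2
G1 X9.6 Y4.2
G1 X10.0 Y7.2
; layer 3
G0 Z7.0
G0 X9.1 Y6.9
G1 X7.5 Y8.8
G1 X5.2 Y9.1
G1 X3.4 Y7.5
G1 X3.1 Y5.2
G1 X4.7 Y3.4
G1 X6.9 Y3.1
G1 X8.8 Y4.7
G1 X9.1 Y6.9
; layer 4
G0 Z9.3
G0 X8.1 Y6.7
G1 X7.1 Y7.9
G1 X5.5 Y8.1
G1 X4.3 Y7.1
G1 X4.1 Y5.5
G1 X5.1 Y4.3
G1 X6.7 Y4.1
G1 X7.9 Y5.1
G1 X8.1 Y6.7
; layer 5
G0 Z11.7
G0 X7.1 Y6.4
G1 X6.6 Y7.0
G1 X5.8 Y7.1
G1 X5.2 Y6.6
G1 X5.1 Y5.8
G1 X5.6 Y5.2
G1 X6.4 Y5.1
G1 X7.0 Y5.6
G1 X7.1 Y6.4
M2 ; end

The solid is a regular 8-sided pyramid, base circumscribed radius ≈ 6.1 mm, apex at z ≈ 14 mm. Slicing at Δz = 2.3 mm — 6 equal slices spanning the solid's height, so layer i sits at z = i·h/6 — gives 5 non-empty perimeters. Each is a 8-segment closed polygon; G0 lifts to the layer z and rapids to the start vertex, then G1 traces the edges. The cross-section shrinks linearly with z (the slice at the apex is degenerate and omitted).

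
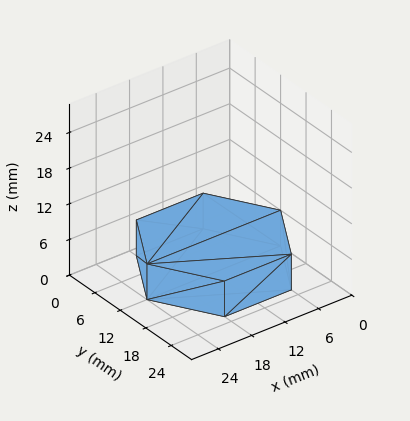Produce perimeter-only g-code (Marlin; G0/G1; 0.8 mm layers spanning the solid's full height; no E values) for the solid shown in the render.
Reading the render: the shape is a regular 6-sided prism (a cylinder approximated with 6 flat sides), circumscribed radius ≈ 12 mm, height ≈ 6 mm (dimensions read to the nearest mm from the axis ticks). For the g-code, the solid's height is divided into equal slices at the stated Δz and each level perimeter traced with G1 moves after a G0 lift.

; perimeter-only toolpath
G21 ; units = mm
G90 ; absolute positioning
G28 ; home
; layer 1
G0 Z0.8
G0 X24.0 Y12.0
G1 X18.0 Y22.4
G1 X6.0 Y22.4
G1 X0.0 Y12.0
G1 X6.0 Y1.6
G1 X18.0 Y1.6
G1 X24.0 Y12.0
; layer 2
G0 Z1.5
G0 X24.0 Y12.0
G1 X18.0 Y22.4
G1 X6.0 Y22.4
G1 X0.0 Y12.0
G1 X6.0 Y1.6
G1 X18.0 Y1.6
G1 X24.0 Y12.0
; layer 3
G0 Z2.2
G0 X24.0 Y12.0
G1 X18.0 Y22.4
G1 X6.0 Y22.4
G1 X0.0 Y12.0
G1 X6.0 Y1.6
G1 X18.0 Y1.6
G1 X24.0 Y12.0
; layer 4
G0 Z3.0
G0 X24.0 Y12.0
G1 X18.0 Y22.4
G1 X6.0 Y22.4
G1 X0.0 Y12.0
G1 X6.0 Y1.6
G1 X18.0 Y1.6
G1 X24.0 Y12.0
; layer 5
G0 Z3.8
G0 X24.0 Y12.0
G1 X18.0 Y22.4
G1 X6.0 Y22.4
G1 X0.0 Y12.0
G1 X6.0 Y1.6
G1 X18.0 Y1.6
G1 X24.0 Y12.0
; layer 6
G0 Z4.5
G0 X24.0 Y12.0
G1 X18.0 Y22.4
G1 X6.0 Y22.4
G1 X0.0 Y12.0
G1 X6.0 Y1.6
G1 X18.0 Y1.6
G1 X24.0 Y12.0
; layer 7
G0 Z5.2
G0 X24.0 Y12.0
G1 X18.0 Y22.4
G1 X6.0 Y22.4
G1 X0.0 Y12.0
G1 X6.0 Y1.6
G1 X18.0 Y1.6
G1 X24.0 Y12.0
; layer 8
G0 Z6.0
G0 X24.0 Y12.0
G1 X18.0 Y22.4
G1 X6.0 Y22.4
G1 X0.0 Y12.0
G1 X6.0 Y1.6
G1 X18.0 Y1.6
G1 X24.0 Y12.0
M2 ; end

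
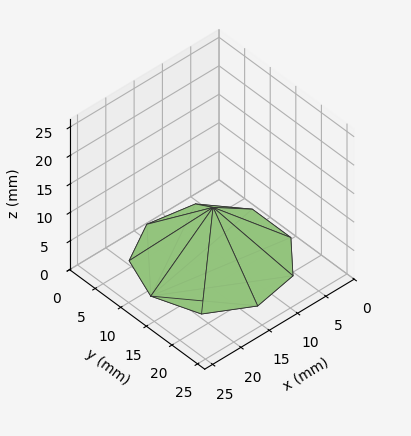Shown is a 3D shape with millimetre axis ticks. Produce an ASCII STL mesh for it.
Reading the render: the shape is a regular 9-sided pyramid, base circumscribed radius ≈ 11 mm, apex at z ≈ 9 mm (dimensions read to the nearest mm from the axis ticks). For the STL, each face is triangulated and given an outward normal.

solid part
  facet normal 0.0000 0.0000 -1.0000
    outer loop
      vertex 12.91 21.83 0.00
      vertex 19.43 18.07 0.00
      vertex 22.00 11.00 0.00
    endloop
  endfacet
  facet normal 0.0000 0.0000 -1.0000
    outer loop
      vertex 5.50 20.53 0.00
      vertex 12.91 21.83 0.00
      vertex 22.00 11.00 0.00
    endloop
  endfacet
  facet normal 0.0000 0.0000 -1.0000
    outer loop
      vertex 0.66 14.76 0.00
      vertex 5.50 20.53 0.00
      vertex 22.00 11.00 0.00
    endloop
  endfacet
  facet normal 0.0000 0.0000 -1.0000
    outer loop
      vertex 0.66 7.24 0.00
      vertex 0.66 14.76 0.00
      vertex 22.00 11.00 0.00
    endloop
  endfacet
  facet normal 0.0000 0.0000 -1.0000
    outer loop
      vertex 5.50 1.47 0.00
      vertex 0.66 7.24 0.00
      vertex 22.00 11.00 0.00
    endloop
  endfacet
  facet normal 0.0000 0.0000 -1.0000
    outer loop
      vertex 12.91 0.17 0.00
      vertex 5.50 1.47 0.00
      vertex 22.00 11.00 0.00
    endloop
  endfacet
  facet normal 0.0000 0.0000 -1.0000
    outer loop
      vertex 19.43 3.93 0.00
      vertex 12.91 0.17 0.00
      vertex 22.00 11.00 0.00
    endloop
  endfacet
  facet normal 0.6171 0.2243 0.7542
    outer loop
      vertex 22.00 11.00 0.00
      vertex 19.43 18.07 0.00
      vertex 11.00 11.00 9.00
    endloop
  endfacet
  facet normal 0.3281 0.5689 0.7542
    outer loop
      vertex 19.43 18.07 0.00
      vertex 12.91 21.83 0.00
      vertex 11.00 11.00 9.00
    endloop
  endfacet
  facet normal -0.1135 0.6468 0.7542
    outer loop
      vertex 12.91 21.83 0.00
      vertex 5.50 20.53 0.00
      vertex 11.00 11.00 9.00
    endloop
  endfacet
  facet normal -0.5031 0.4220 0.7542
    outer loop
      vertex 5.50 20.53 0.00
      vertex 0.66 14.76 0.00
      vertex 11.00 11.00 9.00
    endloop
  endfacet
  facet normal -0.6565 0.0000 0.7543
    outer loop
      vertex 0.66 14.76 0.00
      vertex 0.66 7.24 0.00
      vertex 11.00 11.00 9.00
    endloop
  endfacet
  facet normal -0.5031 -0.4220 0.7542
    outer loop
      vertex 0.66 7.24 0.00
      vertex 5.50 1.47 0.00
      vertex 11.00 11.00 9.00
    endloop
  endfacet
  facet normal -0.1135 -0.6468 0.7542
    outer loop
      vertex 5.50 1.47 0.00
      vertex 12.91 0.17 0.00
      vertex 11.00 11.00 9.00
    endloop
  endfacet
  facet normal 0.3281 -0.5689 0.7542
    outer loop
      vertex 12.91 0.17 0.00
      vertex 19.43 3.93 0.00
      vertex 11.00 11.00 9.00
    endloop
  endfacet
  facet normal 0.6171 -0.2243 0.7542
    outer loop
      vertex 19.43 3.93 0.00
      vertex 22.00 11.00 0.00
      vertex 11.00 11.00 9.00
    endloop
  endfacet
endsolid part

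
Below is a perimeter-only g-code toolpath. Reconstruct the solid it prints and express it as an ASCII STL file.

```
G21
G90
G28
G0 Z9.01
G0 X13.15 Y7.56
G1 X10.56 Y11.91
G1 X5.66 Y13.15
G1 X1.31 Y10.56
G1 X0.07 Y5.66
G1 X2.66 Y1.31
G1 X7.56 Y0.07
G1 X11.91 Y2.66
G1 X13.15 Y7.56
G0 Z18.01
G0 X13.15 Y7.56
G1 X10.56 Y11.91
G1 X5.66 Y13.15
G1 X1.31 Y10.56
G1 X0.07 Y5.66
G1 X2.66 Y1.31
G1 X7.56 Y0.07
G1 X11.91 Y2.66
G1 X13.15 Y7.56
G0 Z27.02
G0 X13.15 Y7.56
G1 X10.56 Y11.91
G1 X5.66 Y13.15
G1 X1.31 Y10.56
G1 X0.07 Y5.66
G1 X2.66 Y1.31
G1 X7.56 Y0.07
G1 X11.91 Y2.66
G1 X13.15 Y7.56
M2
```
solid part
  facet normal 0.0000 0.0000 -1.0000
    outer loop
      vertex 5.66 13.15 0.00
      vertex 10.56 11.91 0.00
      vertex 13.15 7.56 0.00
    endloop
  endfacet
  facet normal 0.0000 0.0000 -1.0000
    outer loop
      vertex 1.31 10.56 0.00
      vertex 5.66 13.15 0.00
      vertex 13.15 7.56 0.00
    endloop
  endfacet
  facet normal 0.0000 0.0000 -1.0000
    outer loop
      vertex 0.07 5.66 0.00
      vertex 1.31 10.56 0.00
      vertex 13.15 7.56 0.00
    endloop
  endfacet
  facet normal 0.0000 0.0000 -1.0000
    outer loop
      vertex 2.66 1.31 0.00
      vertex 0.07 5.66 0.00
      vertex 13.15 7.56 0.00
    endloop
  endfacet
  facet normal 0.0000 0.0000 -1.0000
    outer loop
      vertex 7.56 0.07 0.00
      vertex 2.66 1.31 0.00
      vertex 13.15 7.56 0.00
    endloop
  endfacet
  facet normal 0.0000 0.0000 -1.0000
    outer loop
      vertex 11.91 2.66 0.00
      vertex 7.56 0.07 0.00
      vertex 13.15 7.56 0.00
    endloop
  endfacet
  facet normal 0.0000 0.0000 1.0000
    outer loop
      vertex 13.15 7.56 27.02
      vertex 10.56 11.91 27.02
      vertex 5.66 13.15 27.02
    endloop
  endfacet
  facet normal 0.0000 0.0000 1.0000
    outer loop
      vertex 13.15 7.56 27.02
      vertex 5.66 13.15 27.02
      vertex 1.31 10.56 27.02
    endloop
  endfacet
  facet normal 0.0000 0.0000 1.0000
    outer loop
      vertex 13.15 7.56 27.02
      vertex 1.31 10.56 27.02
      vertex 0.07 5.66 27.02
    endloop
  endfacet
  facet normal 0.0000 0.0000 1.0000
    outer loop
      vertex 13.15 7.56 27.02
      vertex 0.07 5.66 27.02
      vertex 2.66 1.31 27.02
    endloop
  endfacet
  facet normal 0.0000 0.0000 1.0000
    outer loop
      vertex 13.15 7.56 27.02
      vertex 2.66 1.31 27.02
      vertex 7.56 0.07 27.02
    endloop
  endfacet
  facet normal 0.0000 0.0000 1.0000
    outer loop
      vertex 13.15 7.56 27.02
      vertex 7.56 0.07 27.02
      vertex 11.91 2.66 27.02
    endloop
  endfacet
  facet normal 0.8592 0.5116 0.0000
    outer loop
      vertex 13.15 7.56 0.00
      vertex 10.56 11.91 0.00
      vertex 10.56 11.91 27.02
    endloop
  endfacet
  facet normal 0.8592 0.5116 0.0000
    outer loop
      vertex 13.15 7.56 0.00
      vertex 10.56 11.91 27.02
      vertex 13.15 7.56 27.02
    endloop
  endfacet
  facet normal 0.2453 0.9694 0.0000
    outer loop
      vertex 10.56 11.91 0.00
      vertex 5.66 13.15 0.00
      vertex 5.66 13.15 27.02
    endloop
  endfacet
  facet normal 0.2453 0.9694 0.0000
    outer loop
      vertex 10.56 11.91 0.00
      vertex 5.66 13.15 27.02
      vertex 10.56 11.91 27.02
    endloop
  endfacet
  facet normal -0.5116 0.8592 0.0000
    outer loop
      vertex 5.66 13.15 0.00
      vertex 1.31 10.56 0.00
      vertex 1.31 10.56 27.02
    endloop
  endfacet
  facet normal -0.5116 0.8592 0.0000
    outer loop
      vertex 5.66 13.15 0.00
      vertex 1.31 10.56 27.02
      vertex 5.66 13.15 27.02
    endloop
  endfacet
  facet normal -0.9694 0.2453 0.0000
    outer loop
      vertex 1.31 10.56 0.00
      vertex 0.07 5.66 0.00
      vertex 0.07 5.66 27.02
    endloop
  endfacet
  facet normal -0.9694 0.2453 0.0000
    outer loop
      vertex 1.31 10.56 0.00
      vertex 0.07 5.66 27.02
      vertex 1.31 10.56 27.02
    endloop
  endfacet
  facet normal -0.8592 -0.5116 0.0000
    outer loop
      vertex 0.07 5.66 0.00
      vertex 2.66 1.31 0.00
      vertex 2.66 1.31 27.02
    endloop
  endfacet
  facet normal -0.8592 -0.5116 0.0000
    outer loop
      vertex 0.07 5.66 0.00
      vertex 2.66 1.31 27.02
      vertex 0.07 5.66 27.02
    endloop
  endfacet
  facet normal -0.2453 -0.9694 0.0000
    outer loop
      vertex 2.66 1.31 0.00
      vertex 7.56 0.07 0.00
      vertex 7.56 0.07 27.02
    endloop
  endfacet
  facet normal -0.2453 -0.9694 0.0000
    outer loop
      vertex 2.66 1.31 0.00
      vertex 7.56 0.07 27.02
      vertex 2.66 1.31 27.02
    endloop
  endfacet
  facet normal 0.5116 -0.8592 0.0000
    outer loop
      vertex 7.56 0.07 0.00
      vertex 11.91 2.66 0.00
      vertex 11.91 2.66 27.02
    endloop
  endfacet
  facet normal 0.5116 -0.8592 0.0000
    outer loop
      vertex 7.56 0.07 0.00
      vertex 11.91 2.66 27.02
      vertex 7.56 0.07 27.02
    endloop
  endfacet
  facet normal 0.9694 -0.2453 0.0000
    outer loop
      vertex 11.91 2.66 0.00
      vertex 13.15 7.56 0.00
      vertex 13.15 7.56 27.02
    endloop
  endfacet
  facet normal 0.9694 -0.2453 0.0000
    outer loop
      vertex 11.91 2.66 0.00
      vertex 13.15 7.56 27.02
      vertex 11.91 2.66 27.02
    endloop
  endfacet
endsolid part

The G0 Z moves step by Δz≈9.01 mm. Every layer's G1 loop is the same polygon, so the solid is a straight extrusion of it from z=0 to z≈27. Closing with flat bottom and top caps and triangulating gives 28 facets — a regular 8-sided prism (a cylinder approximated with 8 flat sides), circumscribed radius ≈ 6.61 mm, height ≈ 27 mm.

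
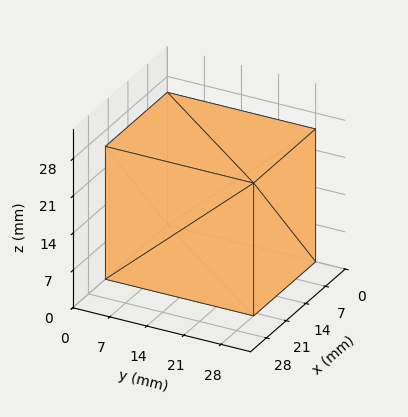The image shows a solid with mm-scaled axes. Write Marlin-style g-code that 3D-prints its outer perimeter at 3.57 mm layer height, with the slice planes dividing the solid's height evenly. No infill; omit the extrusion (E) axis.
Reading the render: the shape is a rectangular box, roughly 22 × 28 mm footprint and 25 mm tall (dimensions read to the nearest mm from the axis ticks). For the g-code, the solid's height is divided into equal slices at the stated Δz and each level perimeter traced with G1 moves after a G0 lift.

; perimeter-only toolpath
G21 ; units = mm
G90 ; absolute positioning
G28 ; home
; layer 1
G0 Z3.57
G0 X0.00 Y0.00
G1 X22.00 Y0.00
G1 X22.00 Y28.00
G1 X0.00 Y28.00
G1 X0.00 Y0.00
; layer 2
G0 Z7.14
G0 X0.00 Y0.00
G1 X22.00 Y0.00
G1 X22.00 Y28.00
G1 X0.00 Y28.00
G1 X0.00 Y0.00
; layer 3
G0 Z10.71
G0 X0.00 Y0.00
G1 X22.00 Y0.00
G1 X22.00 Y28.00
G1 X0.00 Y28.00
G1 X0.00 Y0.00
; layer 4
G0 Z14.29
G0 X0.00 Y0.00
G1 X22.00 Y0.00
G1 X22.00 Y28.00
G1 X0.00 Y28.00
G1 X0.00 Y0.00
; layer 5
G0 Z17.86
G0 X0.00 Y0.00
G1 X22.00 Y0.00
G1 X22.00 Y28.00
G1 X0.00 Y28.00
G1 X0.00 Y0.00
; layer 6
G0 Z21.43
G0 X0.00 Y0.00
G1 X22.00 Y0.00
G1 X22.00 Y28.00
G1 X0.00 Y28.00
G1 X0.00 Y0.00
; layer 7
G0 Z25.00
G0 X0.00 Y0.00
G1 X22.00 Y0.00
G1 X22.00 Y28.00
G1 X0.00 Y28.00
G1 X0.00 Y0.00
M2 ; end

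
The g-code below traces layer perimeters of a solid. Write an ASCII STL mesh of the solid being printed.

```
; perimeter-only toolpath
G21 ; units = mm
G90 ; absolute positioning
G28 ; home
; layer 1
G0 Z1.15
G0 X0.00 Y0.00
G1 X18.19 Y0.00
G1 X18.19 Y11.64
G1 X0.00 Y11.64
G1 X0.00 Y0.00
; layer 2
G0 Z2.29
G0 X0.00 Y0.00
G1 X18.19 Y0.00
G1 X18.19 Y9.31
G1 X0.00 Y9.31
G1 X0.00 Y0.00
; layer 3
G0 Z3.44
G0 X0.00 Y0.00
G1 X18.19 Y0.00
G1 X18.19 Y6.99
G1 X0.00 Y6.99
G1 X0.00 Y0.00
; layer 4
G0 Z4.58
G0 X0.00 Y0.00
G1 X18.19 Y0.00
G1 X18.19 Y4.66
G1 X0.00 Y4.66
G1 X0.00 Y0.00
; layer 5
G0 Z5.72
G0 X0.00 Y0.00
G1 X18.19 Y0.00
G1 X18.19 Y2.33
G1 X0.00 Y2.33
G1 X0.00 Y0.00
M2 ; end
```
solid part
  facet normal 0.0000 0.0000 -1.0000
    outer loop
      vertex 18.19 13.97 0.00
      vertex 18.19 0.00 0.00
      vertex 0.00 0.00 0.00
    endloop
  endfacet
  facet normal 0.0000 0.0000 -1.0000
    outer loop
      vertex 0.00 13.97 0.00
      vertex 18.19 13.97 0.00
      vertex 0.00 0.00 0.00
    endloop
  endfacet
  facet normal 0.0000 -1.0000 0.0000
    outer loop
      vertex 0.00 0.00 0.00
      vertex 18.19 0.00 0.00
      vertex 18.19 0.00 6.87
    endloop
  endfacet
  facet normal 0.0000 -1.0000 0.0000
    outer loop
      vertex 0.00 0.00 0.00
      vertex 18.19 0.00 6.87
      vertex 0.00 0.00 6.87
    endloop
  endfacet
  facet normal 0.0000 0.4413 0.8974
    outer loop
      vertex 0.00 0.00 6.87
      vertex 18.19 0.00 6.87
      vertex 18.19 13.97 0.00
    endloop
  endfacet
  facet normal 0.0000 0.4413 0.8974
    outer loop
      vertex 0.00 0.00 6.87
      vertex 18.19 13.97 0.00
      vertex 0.00 13.97 0.00
    endloop
  endfacet
  facet normal -1.0000 0.0000 0.0000
    outer loop
      vertex 0.00 0.00 6.87
      vertex 0.00 13.97 0.00
      vertex 0.00 0.00 0.00
    endloop
  endfacet
  facet normal 1.0000 0.0000 0.0000
    outer loop
      vertex 18.19 0.00 0.00
      vertex 18.19 13.97 0.00
      vertex 18.19 0.00 6.87
    endloop
  endfacet
endsolid part

The G0 Z moves step by Δz≈1.15 mm. The G1 loops shrink linearly with z, so the solid tapers from its base footprint up to z≈6.87. Closing with a flat bottom cap and the tapered top and triangulating gives 8 facets — a wedge (ramp): 18.2 × 14 mm base, rising to 6.87 mm along the y=0 edge and sloping linearly to z=0 at y=14.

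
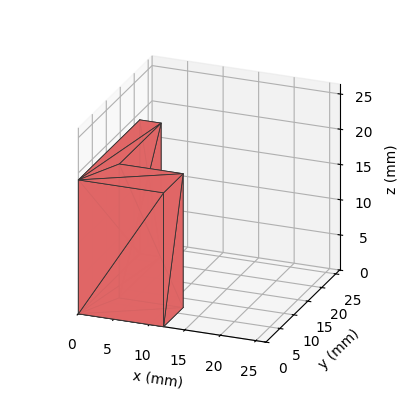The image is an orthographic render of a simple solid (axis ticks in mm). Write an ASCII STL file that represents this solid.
Reading the render: the shape is an L-shaped prism: outer 12 × 22 mm, arm thicknesses ≈ 7 mm (horizontal) and 3 mm (vertical), extruded 19 mm in z (dimensions read to the nearest mm from the axis ticks). For the STL, each face is triangulated and given an outward normal.

solid part
  facet normal 0.0000 0.0000 -1.0000
    outer loop
      vertex 12.00 7.00 0.00
      vertex 12.00 0.00 0.00
      vertex 0.00 0.00 0.00
    endloop
  endfacet
  facet normal 0.0000 0.0000 -1.0000
    outer loop
      vertex 3.00 7.00 0.00
      vertex 12.00 7.00 0.00
      vertex 0.00 0.00 0.00
    endloop
  endfacet
  facet normal 0.0000 0.0000 -1.0000
    outer loop
      vertex 3.00 22.00 0.00
      vertex 3.00 7.00 0.00
      vertex 0.00 0.00 0.00
    endloop
  endfacet
  facet normal 0.0000 0.0000 -1.0000
    outer loop
      vertex 0.00 22.00 0.00
      vertex 3.00 22.00 0.00
      vertex 0.00 0.00 0.00
    endloop
  endfacet
  facet normal 0.0000 0.0000 1.0000
    outer loop
      vertex 0.00 0.00 19.00
      vertex 12.00 0.00 19.00
      vertex 12.00 7.00 19.00
    endloop
  endfacet
  facet normal 0.0000 0.0000 1.0000
    outer loop
      vertex 0.00 0.00 19.00
      vertex 12.00 7.00 19.00
      vertex 3.00 7.00 19.00
    endloop
  endfacet
  facet normal 0.0000 0.0000 1.0000
    outer loop
      vertex 0.00 0.00 19.00
      vertex 3.00 7.00 19.00
      vertex 3.00 22.00 19.00
    endloop
  endfacet
  facet normal 0.0000 0.0000 1.0000
    outer loop
      vertex 0.00 0.00 19.00
      vertex 3.00 22.00 19.00
      vertex 0.00 22.00 19.00
    endloop
  endfacet
  facet normal 0.0000 -1.0000 0.0000
    outer loop
      vertex 0.00 0.00 0.00
      vertex 12.00 0.00 0.00
      vertex 12.00 0.00 19.00
    endloop
  endfacet
  facet normal 0.0000 -1.0000 0.0000
    outer loop
      vertex 0.00 0.00 0.00
      vertex 12.00 0.00 19.00
      vertex 0.00 0.00 19.00
    endloop
  endfacet
  facet normal 1.0000 0.0000 0.0000
    outer loop
      vertex 12.00 0.00 0.00
      vertex 12.00 7.00 0.00
      vertex 12.00 7.00 19.00
    endloop
  endfacet
  facet normal 1.0000 0.0000 0.0000
    outer loop
      vertex 12.00 0.00 0.00
      vertex 12.00 7.00 19.00
      vertex 12.00 0.00 19.00
    endloop
  endfacet
  facet normal 0.0000 1.0000 0.0000
    outer loop
      vertex 12.00 7.00 0.00
      vertex 3.00 7.00 0.00
      vertex 3.00 7.00 19.00
    endloop
  endfacet
  facet normal 0.0000 1.0000 0.0000
    outer loop
      vertex 12.00 7.00 0.00
      vertex 3.00 7.00 19.00
      vertex 12.00 7.00 19.00
    endloop
  endfacet
  facet normal 1.0000 0.0000 0.0000
    outer loop
      vertex 3.00 7.00 0.00
      vertex 3.00 22.00 0.00
      vertex 3.00 22.00 19.00
    endloop
  endfacet
  facet normal 1.0000 0.0000 0.0000
    outer loop
      vertex 3.00 7.00 0.00
      vertex 3.00 22.00 19.00
      vertex 3.00 7.00 19.00
    endloop
  endfacet
  facet normal 0.0000 1.0000 0.0000
    outer loop
      vertex 3.00 22.00 0.00
      vertex 0.00 22.00 0.00
      vertex 0.00 22.00 19.00
    endloop
  endfacet
  facet normal 0.0000 1.0000 0.0000
    outer loop
      vertex 3.00 22.00 0.00
      vertex 0.00 22.00 19.00
      vertex 3.00 22.00 19.00
    endloop
  endfacet
  facet normal -1.0000 0.0000 0.0000
    outer loop
      vertex 0.00 22.00 0.00
      vertex 0.00 0.00 0.00
      vertex 0.00 0.00 19.00
    endloop
  endfacet
  facet normal -1.0000 0.0000 0.0000
    outer loop
      vertex 0.00 22.00 0.00
      vertex 0.00 0.00 19.00
      vertex 0.00 22.00 19.00
    endloop
  endfacet
endsolid part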